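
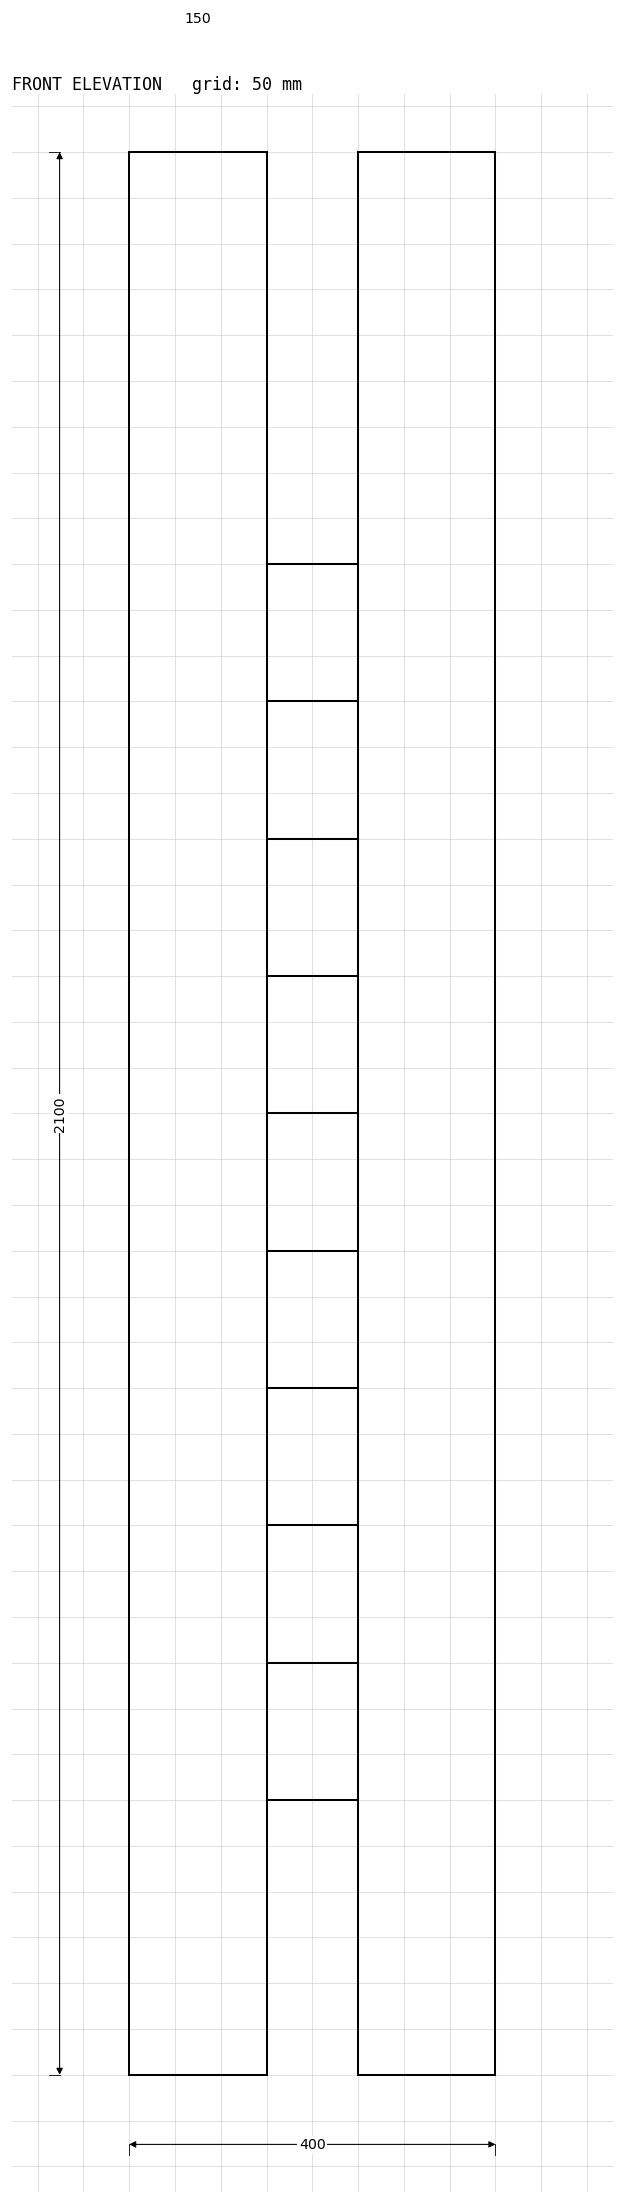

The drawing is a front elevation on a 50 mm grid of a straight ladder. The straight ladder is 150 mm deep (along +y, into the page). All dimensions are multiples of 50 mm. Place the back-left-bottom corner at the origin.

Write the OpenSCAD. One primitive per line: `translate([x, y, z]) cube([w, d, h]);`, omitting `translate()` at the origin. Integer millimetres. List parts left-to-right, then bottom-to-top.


cube([150, 150, 2100]);
translate([150, 0, 300]) cube([100, 150, 150]);
translate([150, 0, 600]) cube([100, 150, 150]);
translate([150, 0, 900]) cube([100, 150, 150]);
translate([150, 0, 1200]) cube([100, 150, 150]);
translate([150, 0, 1500]) cube([100, 150, 150]);
translate([250, 0, 0]) cube([150, 150, 2100]);


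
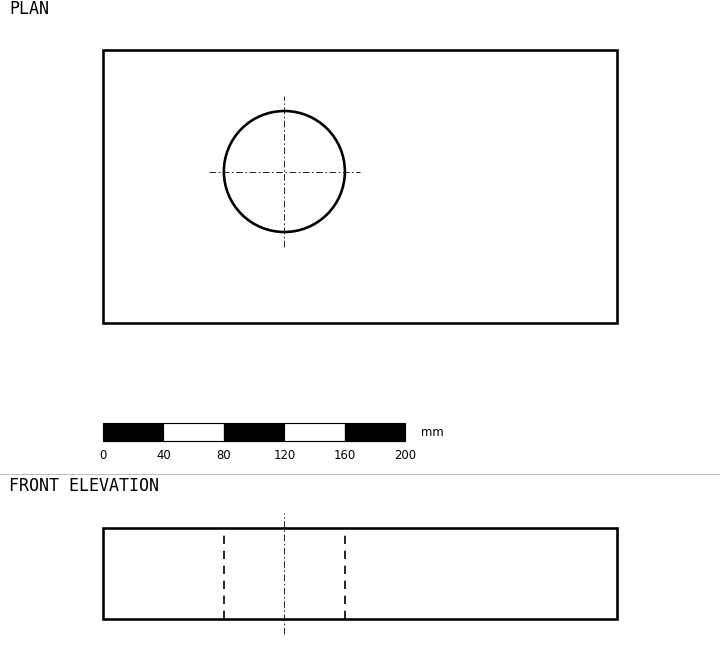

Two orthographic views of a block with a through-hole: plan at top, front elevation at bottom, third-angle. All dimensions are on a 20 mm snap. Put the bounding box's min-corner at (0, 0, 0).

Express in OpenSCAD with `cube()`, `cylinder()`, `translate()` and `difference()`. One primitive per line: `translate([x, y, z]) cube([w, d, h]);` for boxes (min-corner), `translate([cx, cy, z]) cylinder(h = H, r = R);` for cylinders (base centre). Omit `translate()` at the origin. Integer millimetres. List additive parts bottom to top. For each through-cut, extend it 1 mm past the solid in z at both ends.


difference() {
  cube([340, 180, 60]);
  translate([120, 100, -1]) cylinder(h = 62, r = 40);
}


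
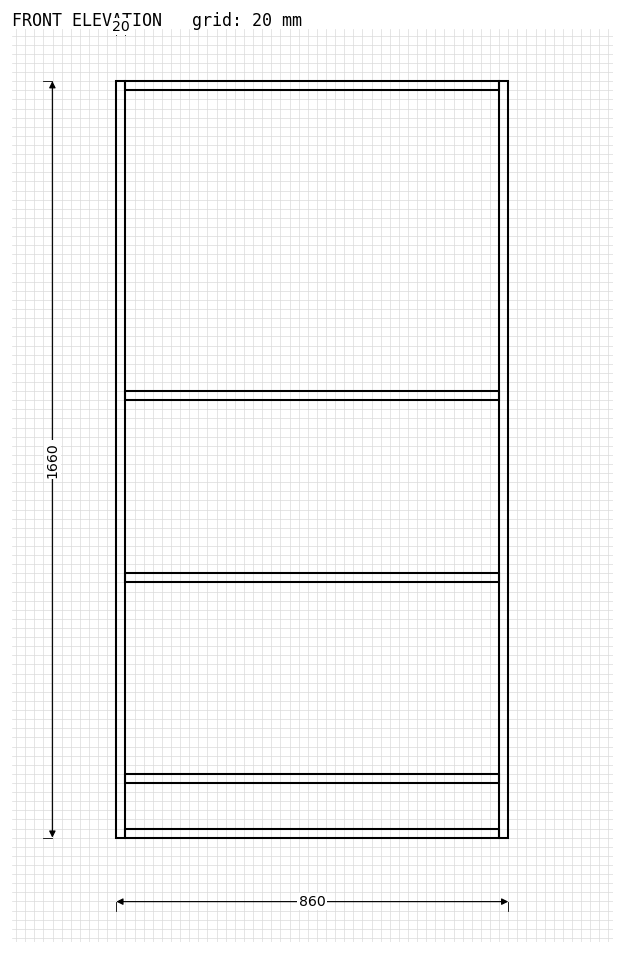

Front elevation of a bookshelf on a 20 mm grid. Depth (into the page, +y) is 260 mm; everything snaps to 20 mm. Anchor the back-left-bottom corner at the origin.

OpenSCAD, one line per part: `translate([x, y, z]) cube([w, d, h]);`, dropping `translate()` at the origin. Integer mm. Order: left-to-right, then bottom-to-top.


cube([20, 260, 1660]);
translate([20, 0, 0]) cube([820, 260, 20]);
translate([20, 0, 120]) cube([820, 260, 20]);
translate([20, 0, 560]) cube([820, 260, 20]);
translate([20, 0, 960]) cube([820, 260, 20]);
translate([20, 0, 1640]) cube([820, 260, 20]);
translate([840, 0, 0]) cube([20, 260, 1660]);


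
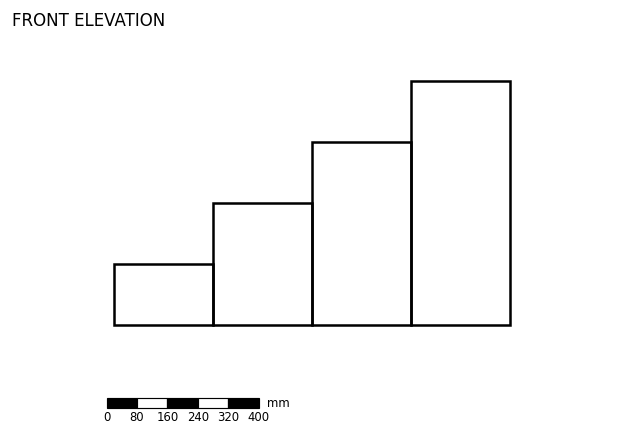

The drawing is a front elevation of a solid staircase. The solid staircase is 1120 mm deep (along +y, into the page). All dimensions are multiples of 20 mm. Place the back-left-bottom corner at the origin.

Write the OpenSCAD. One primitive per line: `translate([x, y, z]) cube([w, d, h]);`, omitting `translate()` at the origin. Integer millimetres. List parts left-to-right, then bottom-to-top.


cube([260, 1120, 160]);
translate([260, 0, 0]) cube([260, 1120, 320]);
translate([520, 0, 0]) cube([260, 1120, 480]);
translate([780, 0, 0]) cube([260, 1120, 640]);


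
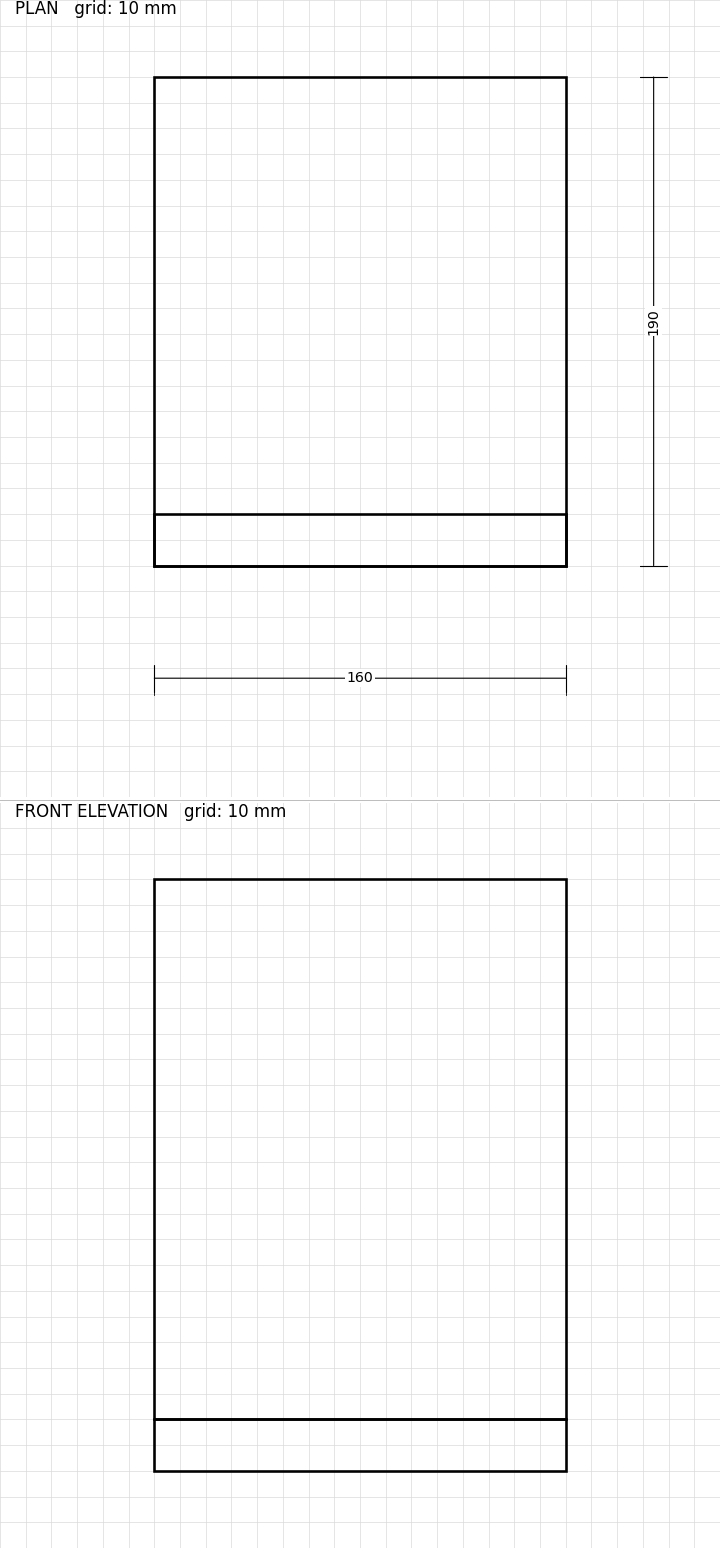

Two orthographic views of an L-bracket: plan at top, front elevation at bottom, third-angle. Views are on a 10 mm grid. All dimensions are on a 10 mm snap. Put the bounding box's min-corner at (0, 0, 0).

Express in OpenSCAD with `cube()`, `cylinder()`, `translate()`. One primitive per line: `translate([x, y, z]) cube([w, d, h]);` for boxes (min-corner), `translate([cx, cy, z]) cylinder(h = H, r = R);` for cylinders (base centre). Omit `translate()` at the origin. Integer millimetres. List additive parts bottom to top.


cube([160, 190, 20]);
translate([0, 0, 20]) cube([160, 20, 210]);


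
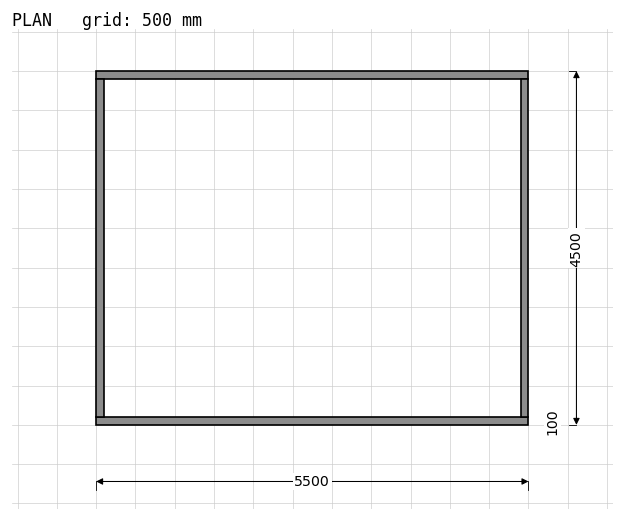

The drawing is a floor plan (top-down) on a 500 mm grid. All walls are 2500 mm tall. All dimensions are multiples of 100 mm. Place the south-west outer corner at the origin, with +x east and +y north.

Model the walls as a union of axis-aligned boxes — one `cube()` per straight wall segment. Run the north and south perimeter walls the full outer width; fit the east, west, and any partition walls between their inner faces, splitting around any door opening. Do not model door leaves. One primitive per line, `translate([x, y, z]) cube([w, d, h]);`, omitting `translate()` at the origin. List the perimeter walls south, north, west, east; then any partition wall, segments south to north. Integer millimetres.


cube([5500, 100, 2500]);
translate([0, 4400, 0]) cube([5500, 100, 2500]);
translate([0, 100, 0]) cube([100, 4300, 2500]);
translate([5400, 100, 0]) cube([100, 4300, 2500]);


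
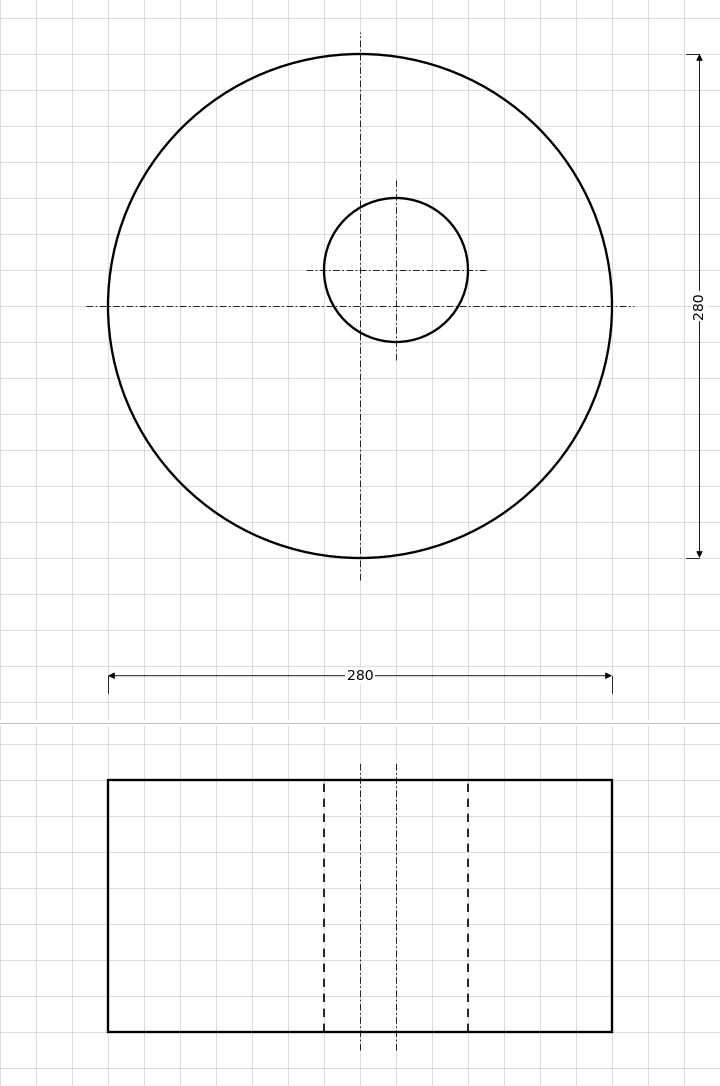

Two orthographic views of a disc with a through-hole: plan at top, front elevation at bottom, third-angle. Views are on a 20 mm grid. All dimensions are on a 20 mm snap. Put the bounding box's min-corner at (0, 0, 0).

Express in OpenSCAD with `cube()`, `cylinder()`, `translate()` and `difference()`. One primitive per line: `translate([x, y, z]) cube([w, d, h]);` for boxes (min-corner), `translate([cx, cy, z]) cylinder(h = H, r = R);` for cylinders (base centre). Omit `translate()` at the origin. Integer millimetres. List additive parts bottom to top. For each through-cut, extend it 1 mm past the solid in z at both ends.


difference() {
  translate([140, 140, 0]) cylinder(h = 140, r = 140);
  translate([160, 160, -1]) cylinder(h = 142, r = 40);
}


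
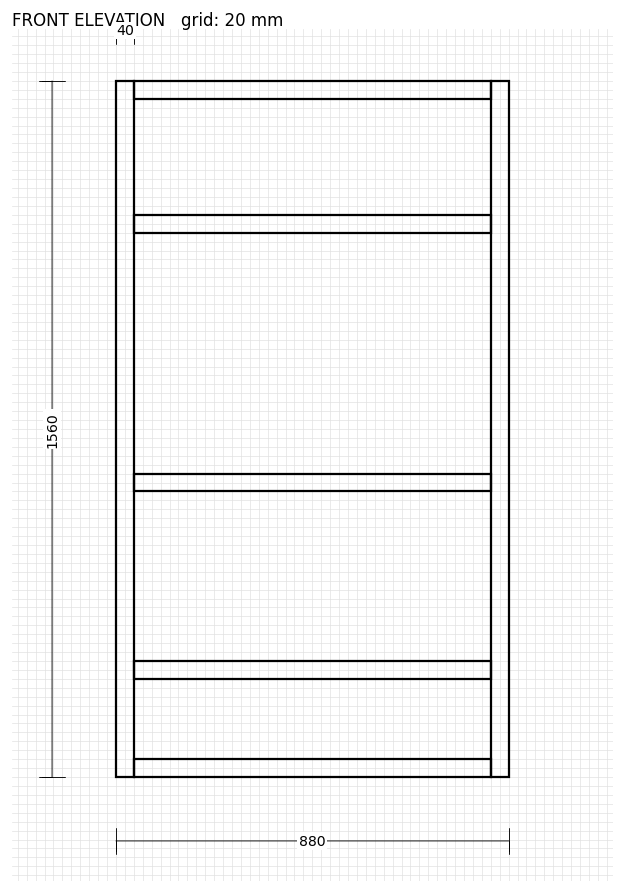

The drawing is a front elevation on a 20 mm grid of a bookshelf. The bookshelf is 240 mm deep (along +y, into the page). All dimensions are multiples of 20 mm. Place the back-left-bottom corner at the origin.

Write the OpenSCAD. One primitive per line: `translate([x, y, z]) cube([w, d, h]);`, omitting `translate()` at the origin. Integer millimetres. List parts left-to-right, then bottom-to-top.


cube([40, 240, 1560]);
translate([40, 0, 0]) cube([800, 240, 40]);
translate([40, 0, 220]) cube([800, 240, 40]);
translate([40, 0, 640]) cube([800, 240, 40]);
translate([40, 0, 1220]) cube([800, 240, 40]);
translate([40, 0, 1520]) cube([800, 240, 40]);
translate([840, 0, 0]) cube([40, 240, 1560]);


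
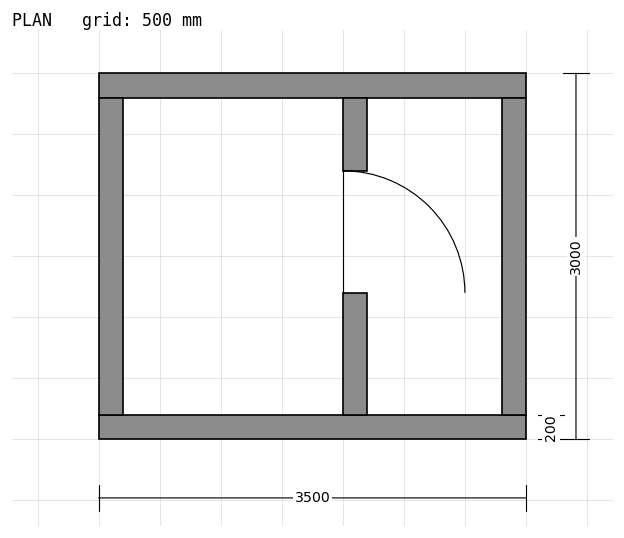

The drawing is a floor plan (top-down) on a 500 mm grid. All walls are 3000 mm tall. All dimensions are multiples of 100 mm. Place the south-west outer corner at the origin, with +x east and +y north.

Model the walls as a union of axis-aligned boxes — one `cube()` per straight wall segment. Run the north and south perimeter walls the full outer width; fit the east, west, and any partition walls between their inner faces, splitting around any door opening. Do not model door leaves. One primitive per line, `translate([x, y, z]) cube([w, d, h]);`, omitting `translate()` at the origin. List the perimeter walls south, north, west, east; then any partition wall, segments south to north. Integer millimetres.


cube([3500, 200, 3000]);
translate([0, 2800, 0]) cube([3500, 200, 3000]);
translate([0, 200, 0]) cube([200, 2600, 3000]);
translate([3300, 200, 0]) cube([200, 2600, 3000]);
translate([2000, 200, 0]) cube([200, 1000, 3000]);
translate([2000, 2200, 0]) cube([200, 600, 3000]);


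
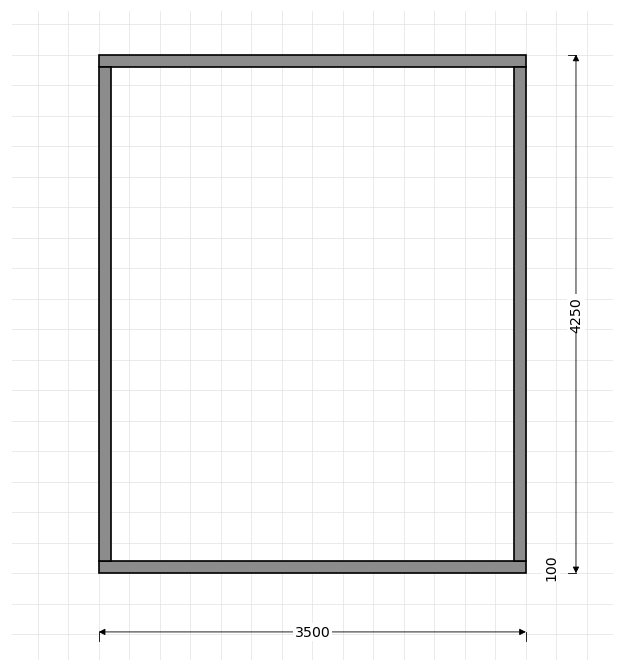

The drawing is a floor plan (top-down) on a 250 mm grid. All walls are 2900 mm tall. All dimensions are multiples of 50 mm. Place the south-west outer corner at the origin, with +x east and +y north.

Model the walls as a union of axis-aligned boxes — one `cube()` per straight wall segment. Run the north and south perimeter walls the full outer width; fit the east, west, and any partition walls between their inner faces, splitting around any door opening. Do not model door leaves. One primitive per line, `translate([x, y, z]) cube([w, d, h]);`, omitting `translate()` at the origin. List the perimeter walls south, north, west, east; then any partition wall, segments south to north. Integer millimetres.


cube([3500, 100, 2900]);
translate([0, 4150, 0]) cube([3500, 100, 2900]);
translate([0, 100, 0]) cube([100, 4050, 2900]);
translate([3400, 100, 0]) cube([100, 4050, 2900]);


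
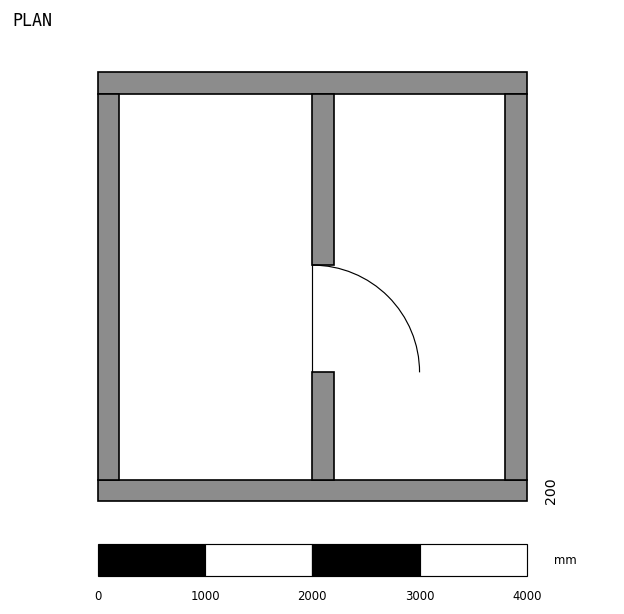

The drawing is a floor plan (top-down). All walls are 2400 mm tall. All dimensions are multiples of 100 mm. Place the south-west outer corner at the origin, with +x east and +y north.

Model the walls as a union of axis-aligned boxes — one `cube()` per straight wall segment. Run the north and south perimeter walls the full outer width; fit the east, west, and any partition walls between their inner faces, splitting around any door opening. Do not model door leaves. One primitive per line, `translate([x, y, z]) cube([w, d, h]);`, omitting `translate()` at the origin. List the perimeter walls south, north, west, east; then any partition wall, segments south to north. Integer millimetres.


cube([4000, 200, 2400]);
translate([0, 3800, 0]) cube([4000, 200, 2400]);
translate([0, 200, 0]) cube([200, 3600, 2400]);
translate([3800, 200, 0]) cube([200, 3600, 2400]);
translate([2000, 200, 0]) cube([200, 1000, 2400]);
translate([2000, 2200, 0]) cube([200, 1600, 2400]);


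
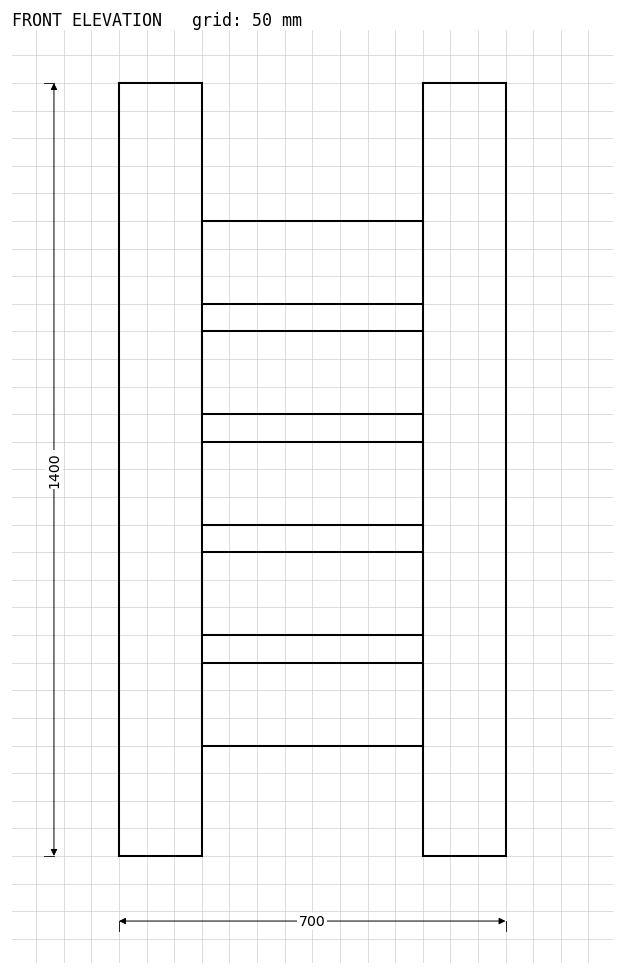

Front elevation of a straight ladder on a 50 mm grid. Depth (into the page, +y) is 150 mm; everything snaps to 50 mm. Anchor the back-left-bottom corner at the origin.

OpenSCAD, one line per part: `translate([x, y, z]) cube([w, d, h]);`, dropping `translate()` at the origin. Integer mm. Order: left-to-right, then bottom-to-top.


cube([150, 150, 1400]);
translate([150, 0, 200]) cube([400, 150, 150]);
translate([150, 0, 400]) cube([400, 150, 150]);
translate([150, 0, 600]) cube([400, 150, 150]);
translate([150, 0, 800]) cube([400, 150, 150]);
translate([150, 0, 1000]) cube([400, 150, 150]);
translate([550, 0, 0]) cube([150, 150, 1400]);


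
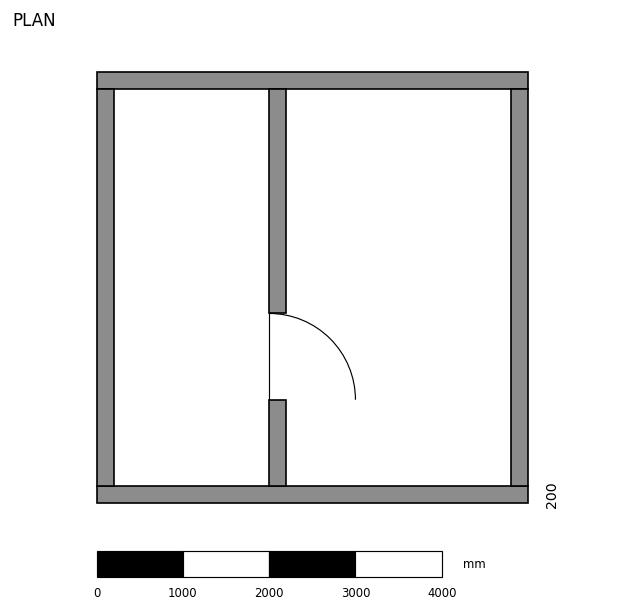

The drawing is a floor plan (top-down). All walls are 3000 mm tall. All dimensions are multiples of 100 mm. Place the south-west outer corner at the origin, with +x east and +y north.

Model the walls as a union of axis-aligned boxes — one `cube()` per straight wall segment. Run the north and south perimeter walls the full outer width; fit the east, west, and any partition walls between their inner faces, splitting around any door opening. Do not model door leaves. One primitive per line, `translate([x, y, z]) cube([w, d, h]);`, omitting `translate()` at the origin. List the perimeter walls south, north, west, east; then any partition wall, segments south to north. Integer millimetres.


cube([5000, 200, 3000]);
translate([0, 4800, 0]) cube([5000, 200, 3000]);
translate([0, 200, 0]) cube([200, 4600, 3000]);
translate([4800, 200, 0]) cube([200, 4600, 3000]);
translate([2000, 200, 0]) cube([200, 1000, 3000]);
translate([2000, 2200, 0]) cube([200, 2600, 3000]);


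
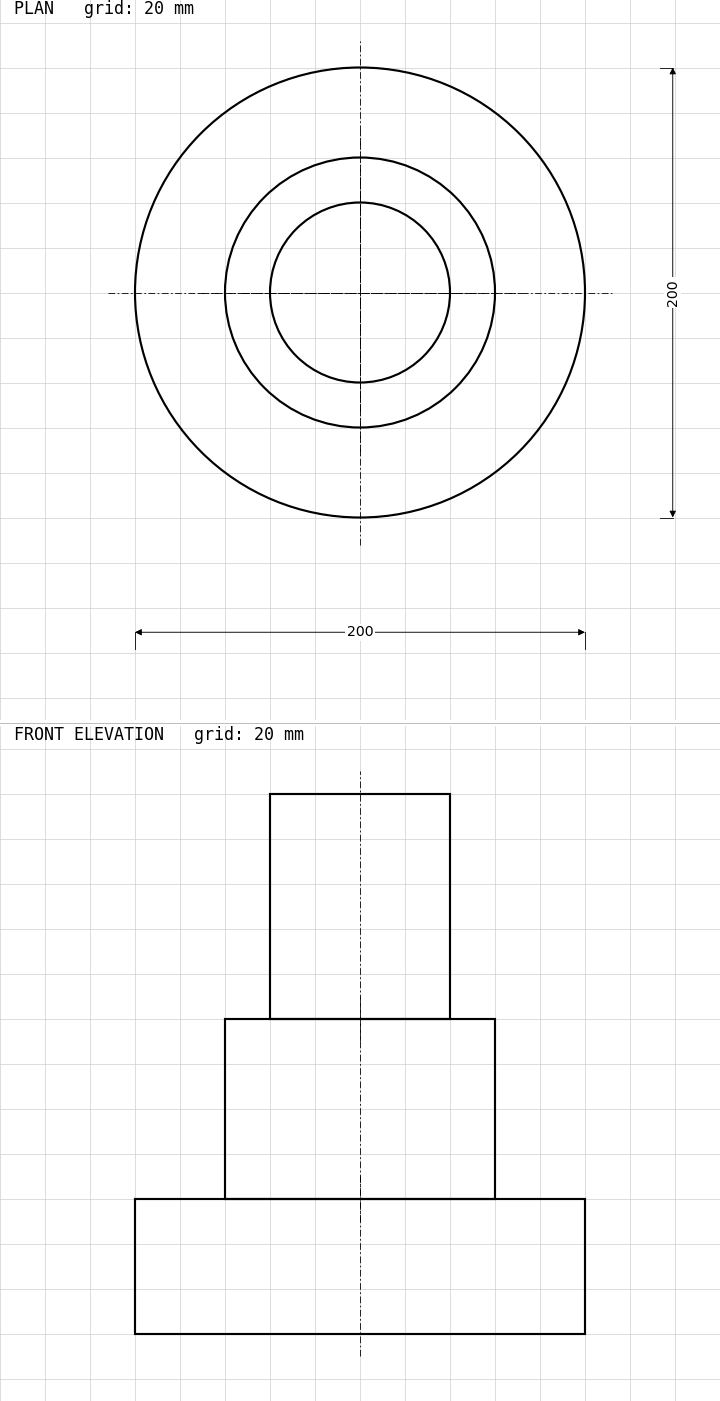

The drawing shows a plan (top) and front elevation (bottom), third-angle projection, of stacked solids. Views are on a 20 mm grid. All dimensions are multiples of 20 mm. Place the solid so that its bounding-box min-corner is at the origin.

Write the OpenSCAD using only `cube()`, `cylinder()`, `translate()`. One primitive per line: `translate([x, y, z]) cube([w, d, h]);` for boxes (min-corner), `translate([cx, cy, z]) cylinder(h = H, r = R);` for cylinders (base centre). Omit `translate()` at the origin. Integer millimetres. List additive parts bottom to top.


translate([100, 100, 0]) cylinder(h = 60, r = 100);
translate([100, 100, 60]) cylinder(h = 80, r = 60);
translate([100, 100, 140]) cylinder(h = 100, r = 40);


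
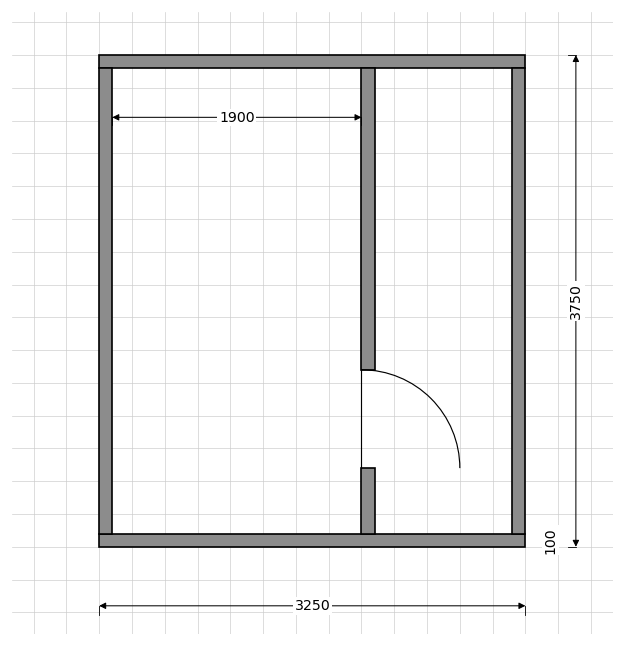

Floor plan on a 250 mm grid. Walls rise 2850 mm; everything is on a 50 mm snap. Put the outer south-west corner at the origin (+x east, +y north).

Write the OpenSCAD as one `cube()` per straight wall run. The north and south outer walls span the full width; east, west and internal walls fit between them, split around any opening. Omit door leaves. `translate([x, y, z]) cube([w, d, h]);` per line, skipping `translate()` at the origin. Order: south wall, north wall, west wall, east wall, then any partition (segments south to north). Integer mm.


cube([3250, 100, 2850]);
translate([0, 3650, 0]) cube([3250, 100, 2850]);
translate([0, 100, 0]) cube([100, 3550, 2850]);
translate([3150, 100, 0]) cube([100, 3550, 2850]);
translate([2000, 100, 0]) cube([100, 500, 2850]);
translate([2000, 1350, 0]) cube([100, 2300, 2850]);


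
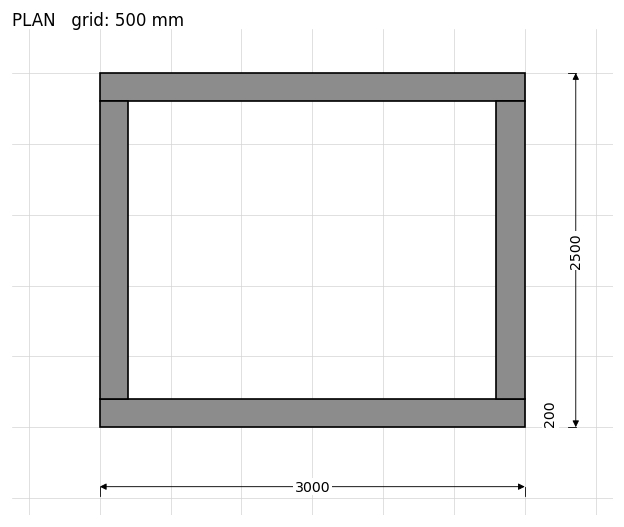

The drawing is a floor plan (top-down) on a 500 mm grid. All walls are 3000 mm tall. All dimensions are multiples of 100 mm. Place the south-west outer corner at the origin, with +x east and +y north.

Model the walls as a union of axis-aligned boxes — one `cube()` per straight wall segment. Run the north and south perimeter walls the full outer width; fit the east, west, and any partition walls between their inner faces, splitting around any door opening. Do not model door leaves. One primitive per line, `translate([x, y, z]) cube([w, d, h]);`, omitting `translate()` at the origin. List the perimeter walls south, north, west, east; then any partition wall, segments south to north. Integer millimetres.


cube([3000, 200, 3000]);
translate([0, 2300, 0]) cube([3000, 200, 3000]);
translate([0, 200, 0]) cube([200, 2100, 3000]);
translate([2800, 200, 0]) cube([200, 2100, 3000]);


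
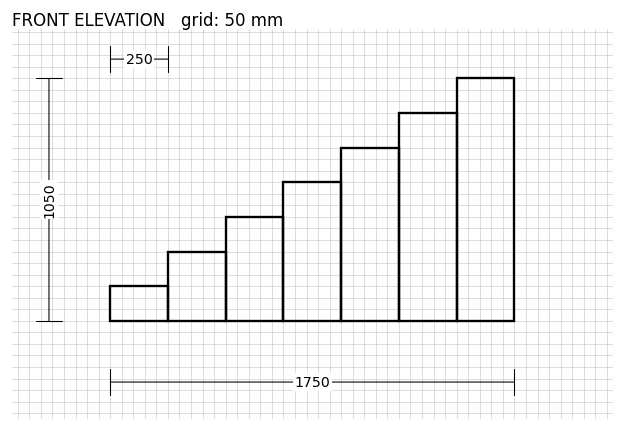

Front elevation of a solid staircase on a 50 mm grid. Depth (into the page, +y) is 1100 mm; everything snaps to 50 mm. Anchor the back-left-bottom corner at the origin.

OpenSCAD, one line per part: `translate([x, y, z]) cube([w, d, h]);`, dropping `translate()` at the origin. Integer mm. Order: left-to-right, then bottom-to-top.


cube([250, 1100, 150]);
translate([250, 0, 0]) cube([250, 1100, 300]);
translate([500, 0, 0]) cube([250, 1100, 450]);
translate([750, 0, 0]) cube([250, 1100, 600]);
translate([1000, 0, 0]) cube([250, 1100, 750]);
translate([1250, 0, 0]) cube([250, 1100, 900]);
translate([1500, 0, 0]) cube([250, 1100, 1050]);


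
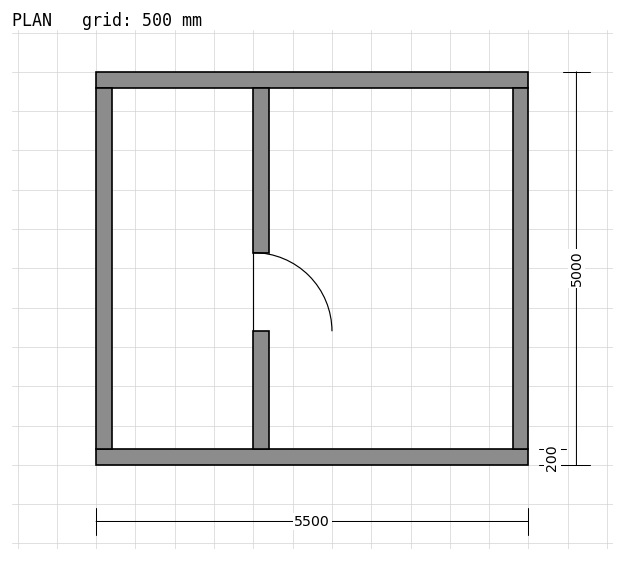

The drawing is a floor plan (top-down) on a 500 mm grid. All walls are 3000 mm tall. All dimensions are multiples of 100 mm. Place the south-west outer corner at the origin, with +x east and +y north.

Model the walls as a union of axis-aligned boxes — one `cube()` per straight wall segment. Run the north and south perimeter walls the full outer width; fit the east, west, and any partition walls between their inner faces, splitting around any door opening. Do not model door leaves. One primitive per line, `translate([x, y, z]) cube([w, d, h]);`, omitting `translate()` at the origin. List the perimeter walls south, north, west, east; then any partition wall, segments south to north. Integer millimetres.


cube([5500, 200, 3000]);
translate([0, 4800, 0]) cube([5500, 200, 3000]);
translate([0, 200, 0]) cube([200, 4600, 3000]);
translate([5300, 200, 0]) cube([200, 4600, 3000]);
translate([2000, 200, 0]) cube([200, 1500, 3000]);
translate([2000, 2700, 0]) cube([200, 2100, 3000]);


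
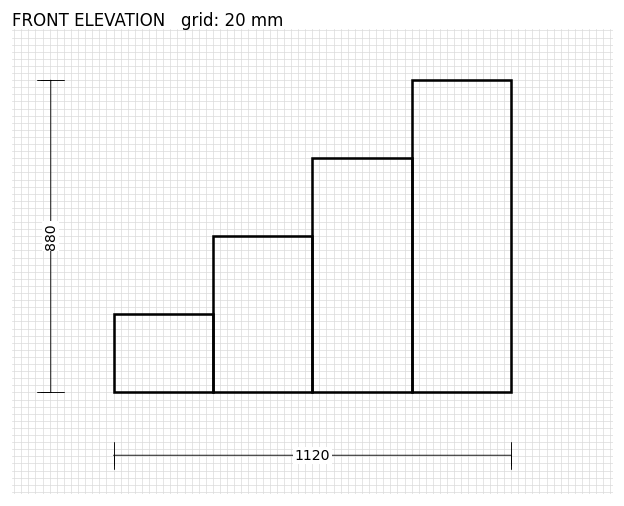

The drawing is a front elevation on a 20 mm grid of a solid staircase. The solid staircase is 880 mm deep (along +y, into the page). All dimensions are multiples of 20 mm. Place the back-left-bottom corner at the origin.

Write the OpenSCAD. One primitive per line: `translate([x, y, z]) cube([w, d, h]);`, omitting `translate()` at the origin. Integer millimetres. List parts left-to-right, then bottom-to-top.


cube([280, 880, 220]);
translate([280, 0, 0]) cube([280, 880, 440]);
translate([560, 0, 0]) cube([280, 880, 660]);
translate([840, 0, 0]) cube([280, 880, 880]);


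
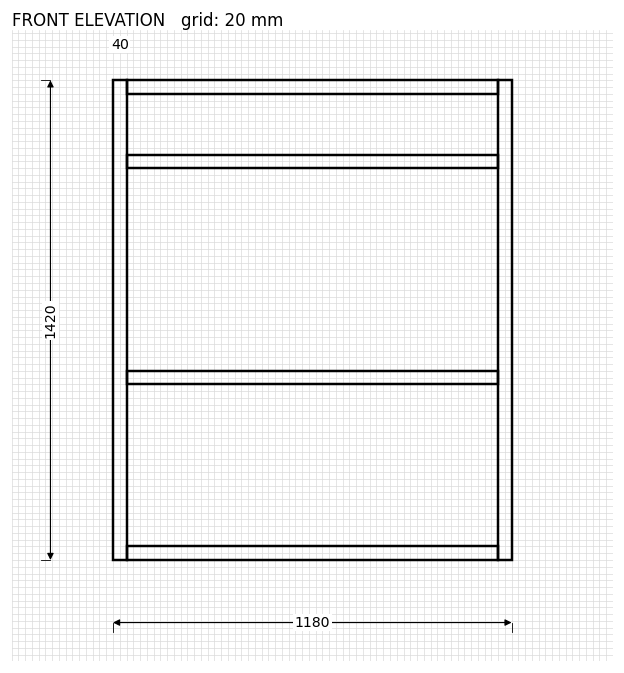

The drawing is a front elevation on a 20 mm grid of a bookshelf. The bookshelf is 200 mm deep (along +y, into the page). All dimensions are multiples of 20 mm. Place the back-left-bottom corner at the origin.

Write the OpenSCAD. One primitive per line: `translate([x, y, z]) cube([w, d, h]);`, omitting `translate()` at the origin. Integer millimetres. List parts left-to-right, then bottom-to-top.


cube([40, 200, 1420]);
translate([40, 0, 0]) cube([1100, 200, 40]);
translate([40, 0, 520]) cube([1100, 200, 40]);
translate([40, 0, 1160]) cube([1100, 200, 40]);
translate([40, 0, 1380]) cube([1100, 200, 40]);
translate([1140, 0, 0]) cube([40, 200, 1420]);


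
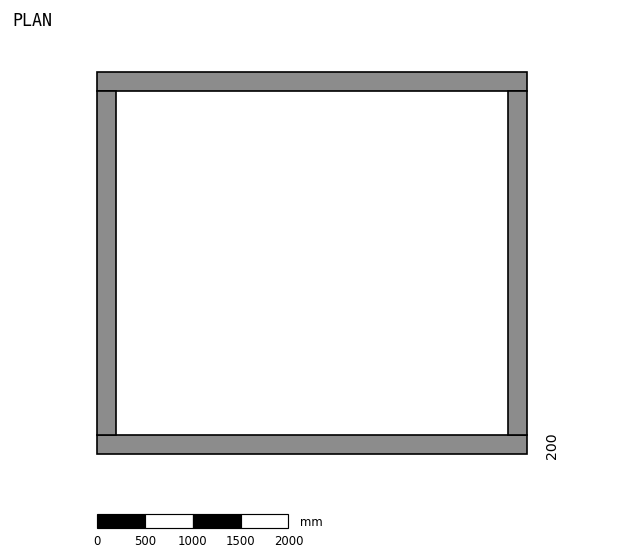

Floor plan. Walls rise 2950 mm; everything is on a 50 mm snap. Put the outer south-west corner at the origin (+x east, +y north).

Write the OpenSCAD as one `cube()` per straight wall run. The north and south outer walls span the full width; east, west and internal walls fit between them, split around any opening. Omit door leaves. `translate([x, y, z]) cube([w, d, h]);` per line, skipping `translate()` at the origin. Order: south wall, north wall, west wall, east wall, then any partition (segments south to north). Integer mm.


cube([4500, 200, 2950]);
translate([0, 3800, 0]) cube([4500, 200, 2950]);
translate([0, 200, 0]) cube([200, 3600, 2950]);
translate([4300, 200, 0]) cube([200, 3600, 2950]);


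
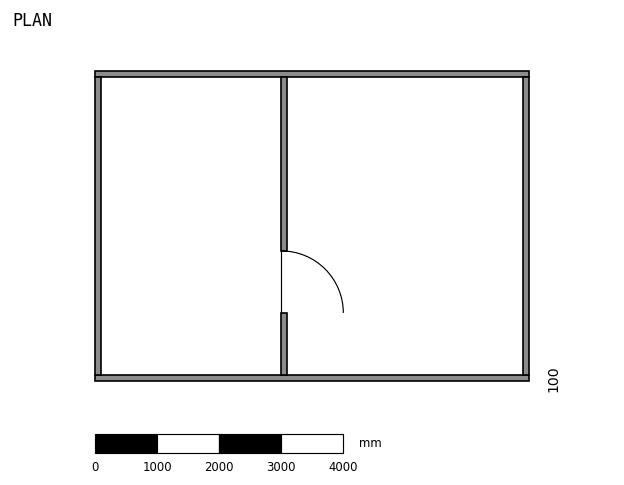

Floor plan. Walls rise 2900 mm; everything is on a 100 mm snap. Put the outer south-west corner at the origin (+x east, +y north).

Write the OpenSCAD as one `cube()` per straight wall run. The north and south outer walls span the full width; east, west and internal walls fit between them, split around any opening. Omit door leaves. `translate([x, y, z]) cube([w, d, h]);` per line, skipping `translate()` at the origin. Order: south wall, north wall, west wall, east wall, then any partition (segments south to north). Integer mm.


cube([7000, 100, 2900]);
translate([0, 4900, 0]) cube([7000, 100, 2900]);
translate([0, 100, 0]) cube([100, 4800, 2900]);
translate([6900, 100, 0]) cube([100, 4800, 2900]);
translate([3000, 100, 0]) cube([100, 1000, 2900]);
translate([3000, 2100, 0]) cube([100, 2800, 2900]);


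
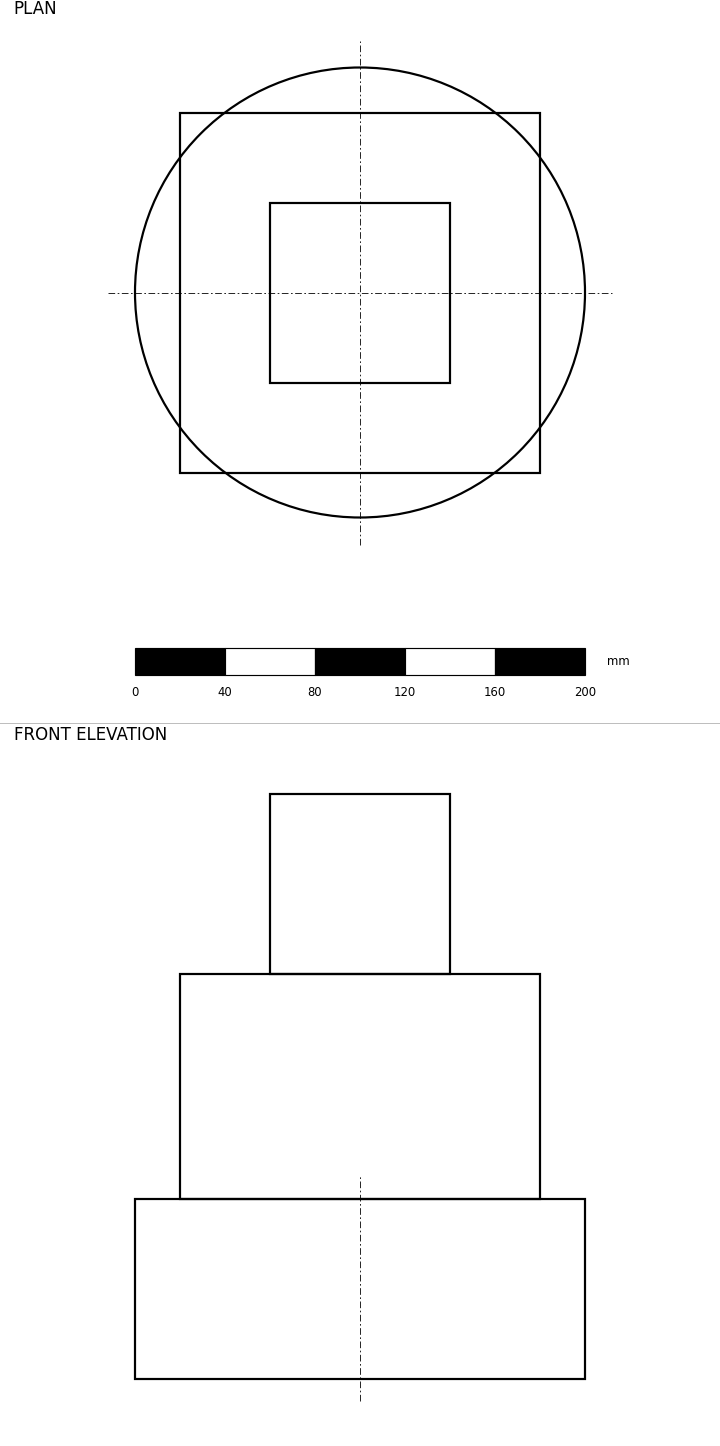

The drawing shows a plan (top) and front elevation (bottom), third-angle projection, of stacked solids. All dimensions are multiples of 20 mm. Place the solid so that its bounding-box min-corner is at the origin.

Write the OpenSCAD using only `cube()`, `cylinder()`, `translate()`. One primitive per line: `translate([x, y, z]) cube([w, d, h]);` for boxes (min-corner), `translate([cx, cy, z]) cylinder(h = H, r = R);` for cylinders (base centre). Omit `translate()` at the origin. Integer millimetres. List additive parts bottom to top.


translate([100, 100, 0]) cylinder(h = 80, r = 100);
translate([20, 20, 80]) cube([160, 160, 100]);
translate([60, 60, 180]) cube([80, 80, 80]);


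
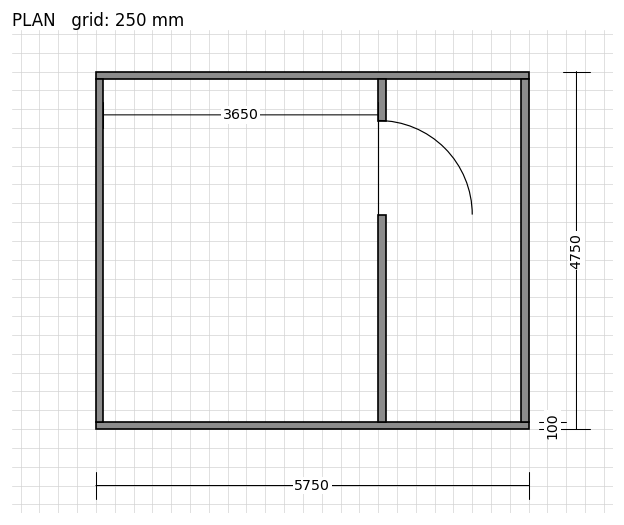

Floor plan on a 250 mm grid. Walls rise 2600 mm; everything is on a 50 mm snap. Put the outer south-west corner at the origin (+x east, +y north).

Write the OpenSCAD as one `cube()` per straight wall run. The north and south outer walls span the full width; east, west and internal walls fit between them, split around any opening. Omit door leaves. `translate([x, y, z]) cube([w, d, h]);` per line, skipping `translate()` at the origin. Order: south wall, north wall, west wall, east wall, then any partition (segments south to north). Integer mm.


cube([5750, 100, 2600]);
translate([0, 4650, 0]) cube([5750, 100, 2600]);
translate([0, 100, 0]) cube([100, 4550, 2600]);
translate([5650, 100, 0]) cube([100, 4550, 2600]);
translate([3750, 100, 0]) cube([100, 2750, 2600]);
translate([3750, 4100, 0]) cube([100, 550, 2600]);


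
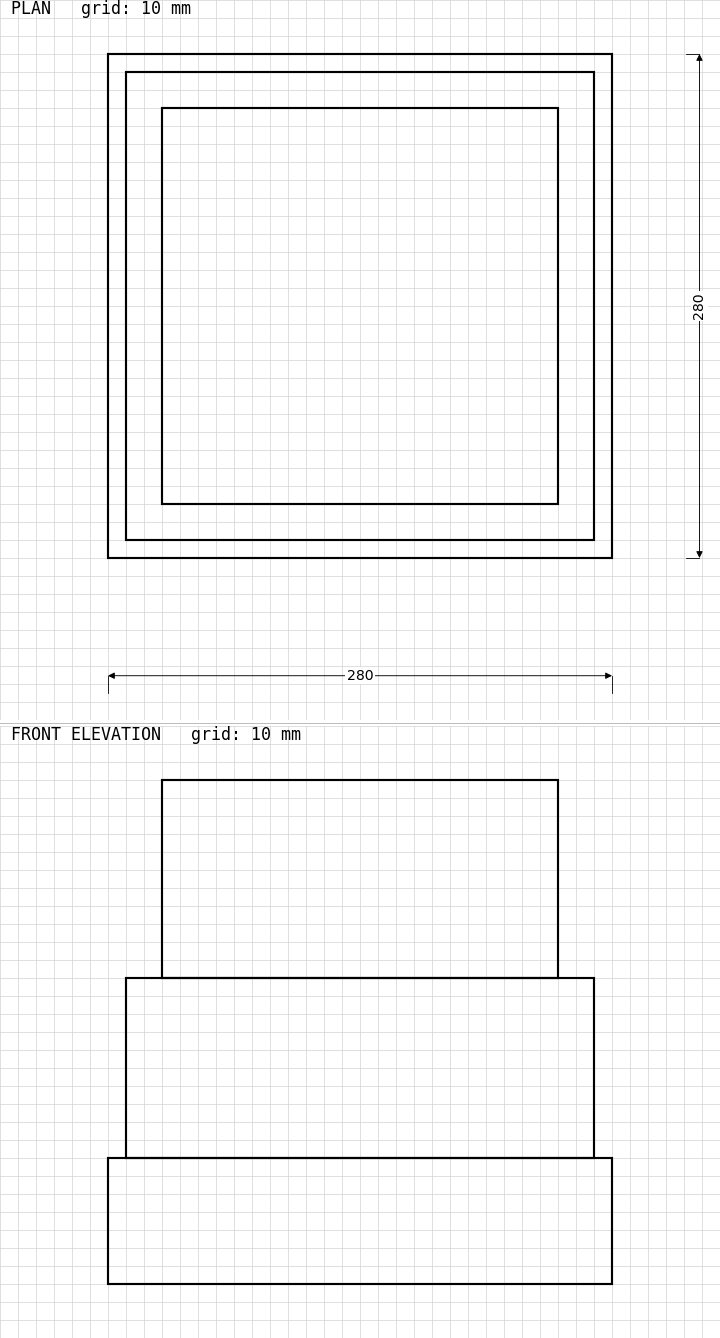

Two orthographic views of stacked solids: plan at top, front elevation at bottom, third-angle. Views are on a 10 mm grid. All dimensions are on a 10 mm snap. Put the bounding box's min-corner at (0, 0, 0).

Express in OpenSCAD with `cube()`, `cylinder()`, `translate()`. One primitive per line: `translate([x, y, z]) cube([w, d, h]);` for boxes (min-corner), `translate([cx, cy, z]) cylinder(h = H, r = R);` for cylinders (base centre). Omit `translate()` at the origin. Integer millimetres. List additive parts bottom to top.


cube([280, 280, 70]);
translate([10, 10, 70]) cube([260, 260, 100]);
translate([30, 30, 170]) cube([220, 220, 110]);


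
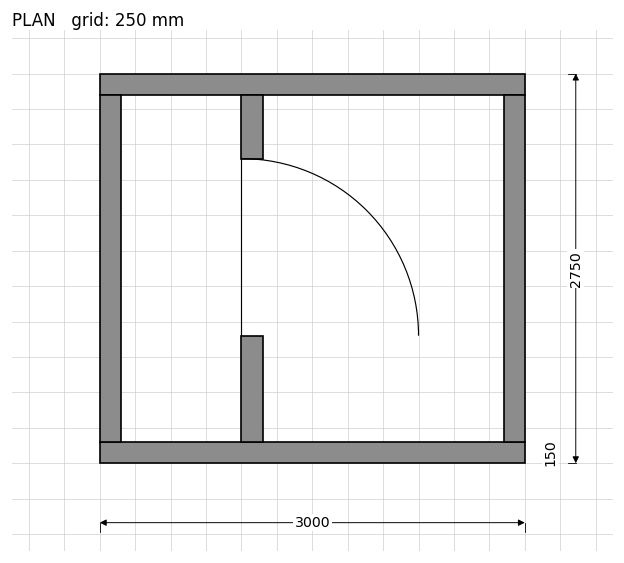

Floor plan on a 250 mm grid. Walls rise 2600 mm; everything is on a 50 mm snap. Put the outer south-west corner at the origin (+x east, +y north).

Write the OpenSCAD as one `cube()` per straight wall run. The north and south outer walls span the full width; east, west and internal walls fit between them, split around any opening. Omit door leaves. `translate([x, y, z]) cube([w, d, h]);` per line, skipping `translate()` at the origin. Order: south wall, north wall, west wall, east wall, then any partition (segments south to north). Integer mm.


cube([3000, 150, 2600]);
translate([0, 2600, 0]) cube([3000, 150, 2600]);
translate([0, 150, 0]) cube([150, 2450, 2600]);
translate([2850, 150, 0]) cube([150, 2450, 2600]);
translate([1000, 150, 0]) cube([150, 750, 2600]);
translate([1000, 2150, 0]) cube([150, 450, 2600]);


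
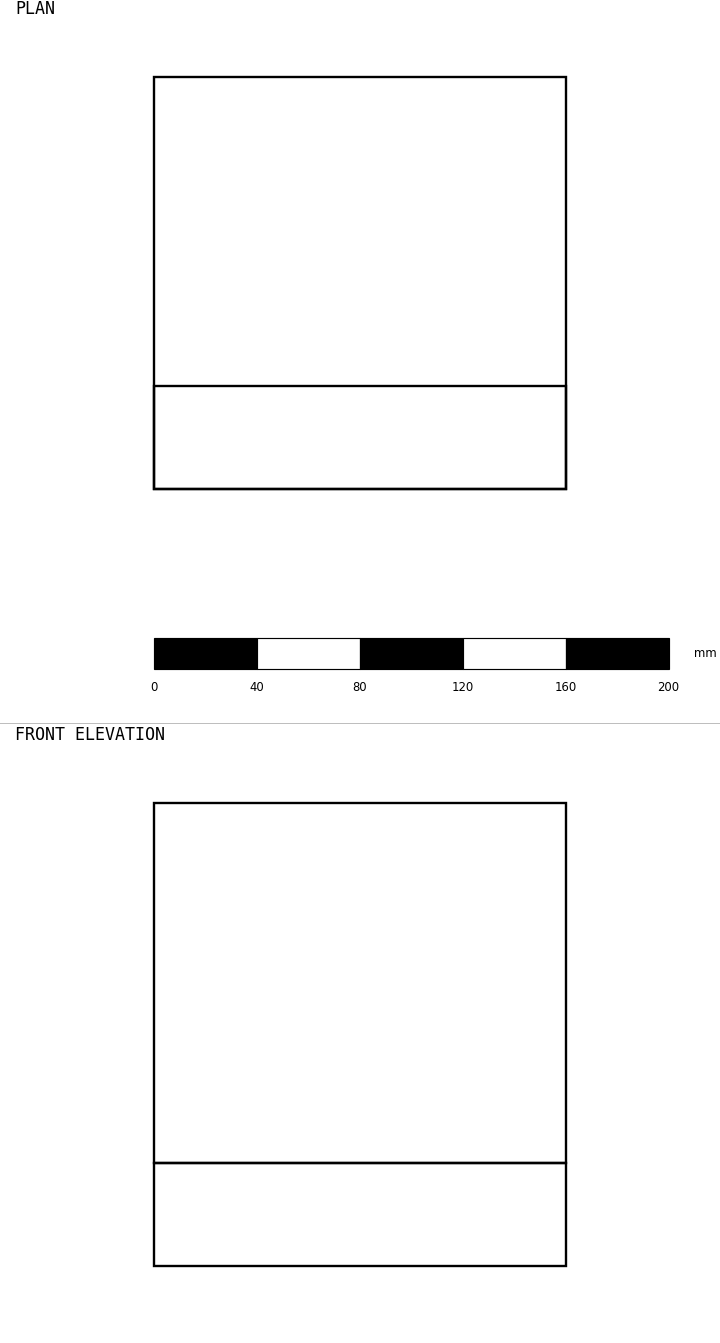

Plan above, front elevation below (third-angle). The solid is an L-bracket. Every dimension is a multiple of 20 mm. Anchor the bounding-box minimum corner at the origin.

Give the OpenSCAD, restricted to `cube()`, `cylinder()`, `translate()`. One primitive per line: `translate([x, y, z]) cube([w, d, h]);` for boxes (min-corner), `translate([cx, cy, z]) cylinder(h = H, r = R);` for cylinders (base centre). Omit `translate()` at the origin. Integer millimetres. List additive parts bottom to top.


cube([160, 160, 40]);
translate([0, 0, 40]) cube([160, 40, 140]);


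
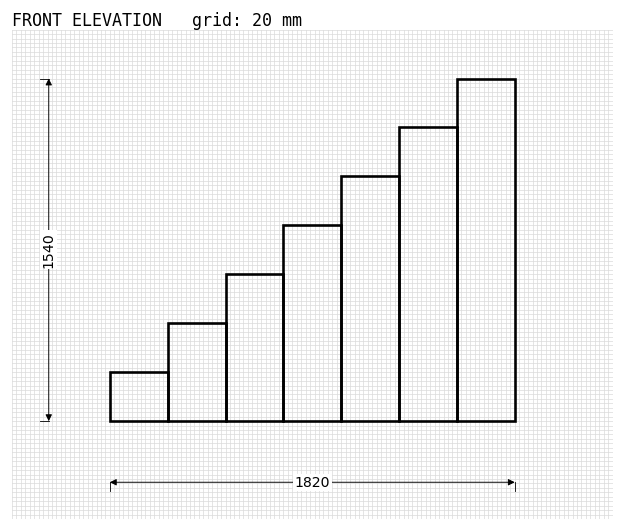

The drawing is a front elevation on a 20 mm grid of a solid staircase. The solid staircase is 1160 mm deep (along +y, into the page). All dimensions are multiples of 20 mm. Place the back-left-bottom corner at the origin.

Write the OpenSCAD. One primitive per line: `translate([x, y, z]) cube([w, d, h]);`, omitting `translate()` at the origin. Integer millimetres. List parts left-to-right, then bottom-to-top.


cube([260, 1160, 220]);
translate([260, 0, 0]) cube([260, 1160, 440]);
translate([520, 0, 0]) cube([260, 1160, 660]);
translate([780, 0, 0]) cube([260, 1160, 880]);
translate([1040, 0, 0]) cube([260, 1160, 1100]);
translate([1300, 0, 0]) cube([260, 1160, 1320]);
translate([1560, 0, 0]) cube([260, 1160, 1540]);


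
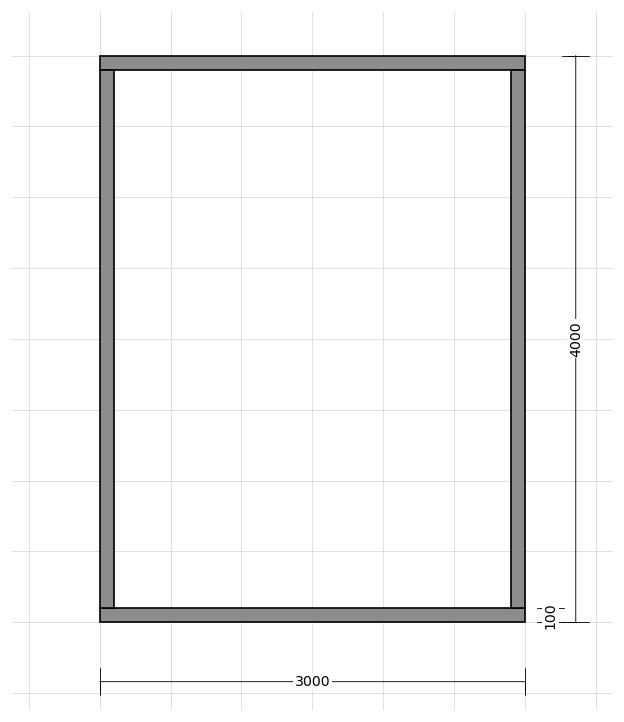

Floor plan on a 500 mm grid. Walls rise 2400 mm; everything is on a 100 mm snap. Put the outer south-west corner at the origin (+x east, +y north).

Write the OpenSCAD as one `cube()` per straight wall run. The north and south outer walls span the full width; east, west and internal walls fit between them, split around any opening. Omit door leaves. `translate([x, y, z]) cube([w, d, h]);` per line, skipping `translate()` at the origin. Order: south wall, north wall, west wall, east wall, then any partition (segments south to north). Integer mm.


cube([3000, 100, 2400]);
translate([0, 3900, 0]) cube([3000, 100, 2400]);
translate([0, 100, 0]) cube([100, 3800, 2400]);
translate([2900, 100, 0]) cube([100, 3800, 2400]);


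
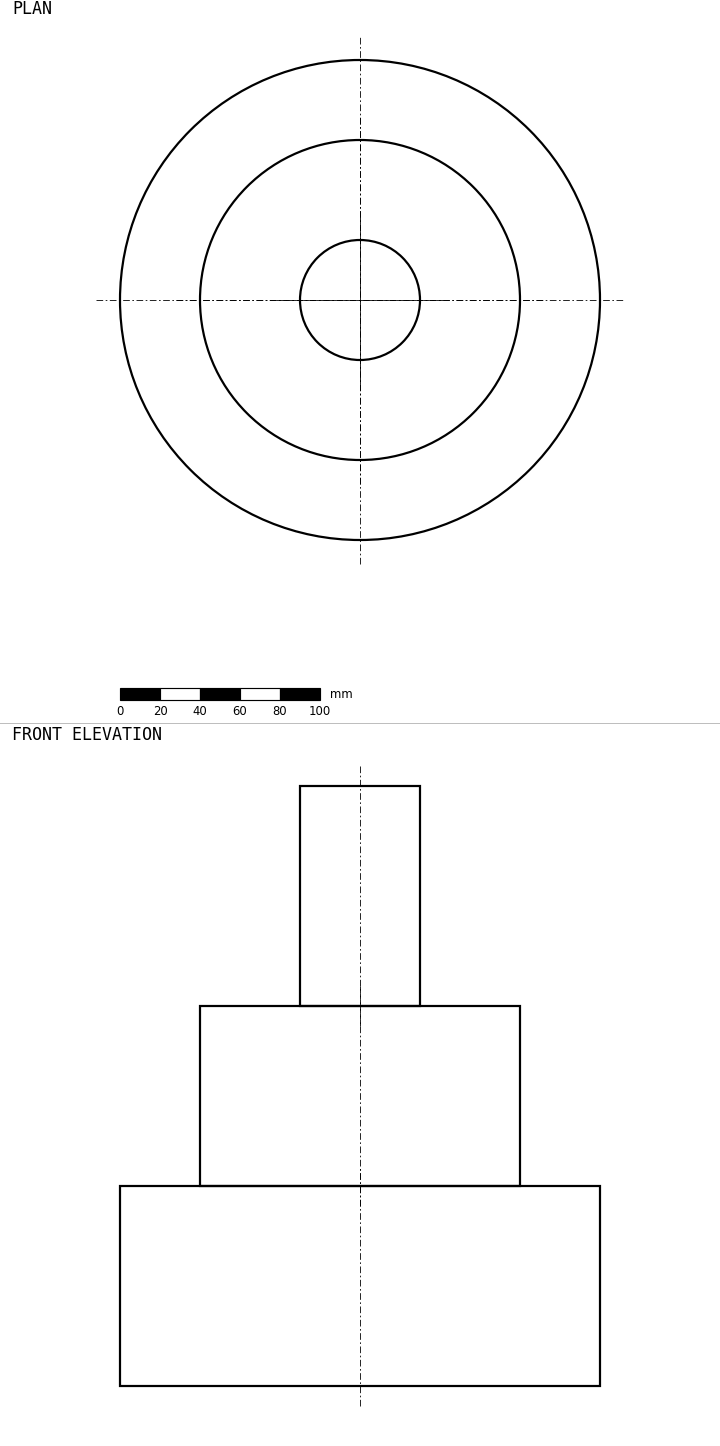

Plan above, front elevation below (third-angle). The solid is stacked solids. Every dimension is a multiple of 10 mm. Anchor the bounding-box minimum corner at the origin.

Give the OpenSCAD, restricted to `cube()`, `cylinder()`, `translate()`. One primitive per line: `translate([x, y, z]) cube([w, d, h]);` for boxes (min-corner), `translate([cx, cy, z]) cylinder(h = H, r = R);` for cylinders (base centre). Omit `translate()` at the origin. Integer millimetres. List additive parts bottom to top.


translate([120, 120, 0]) cylinder(h = 100, r = 120);
translate([120, 120, 100]) cylinder(h = 90, r = 80);
translate([120, 120, 190]) cylinder(h = 110, r = 30);


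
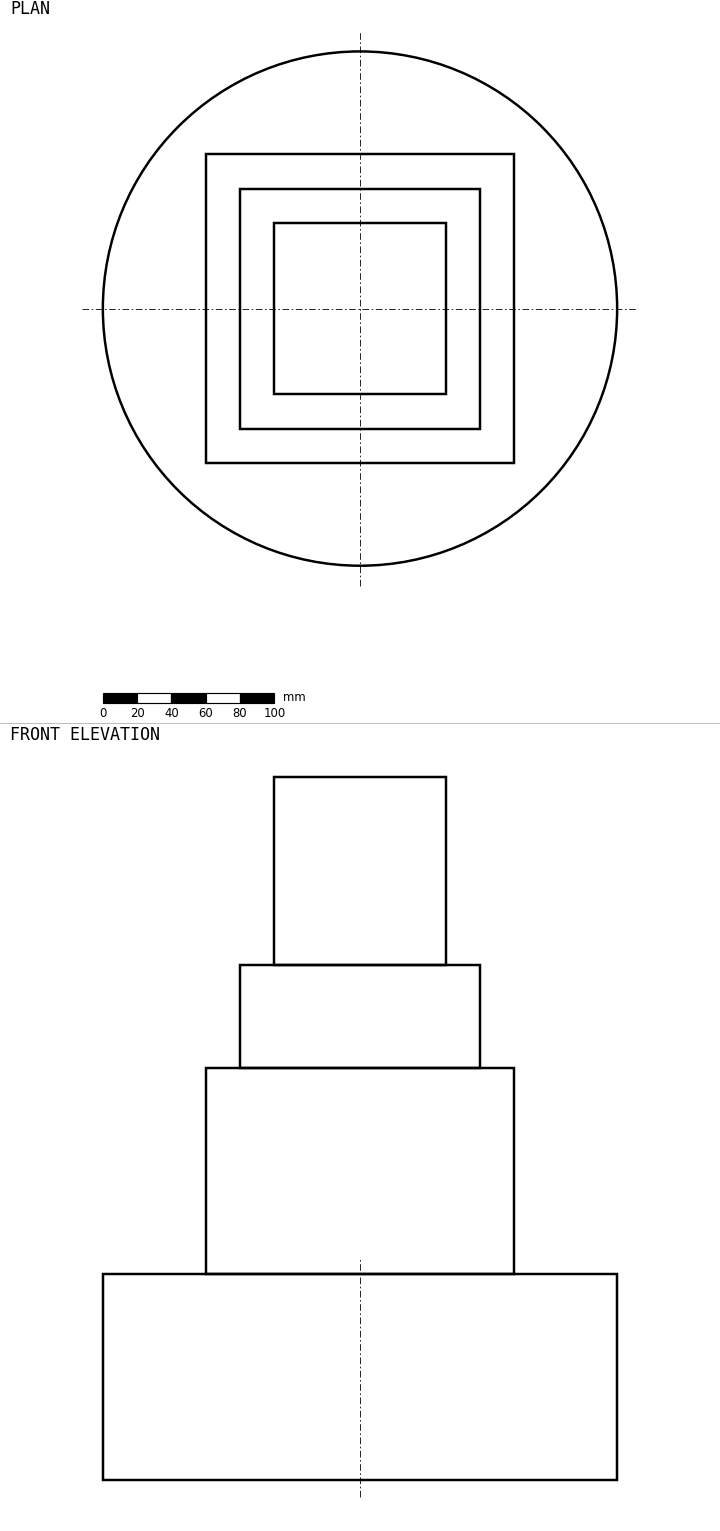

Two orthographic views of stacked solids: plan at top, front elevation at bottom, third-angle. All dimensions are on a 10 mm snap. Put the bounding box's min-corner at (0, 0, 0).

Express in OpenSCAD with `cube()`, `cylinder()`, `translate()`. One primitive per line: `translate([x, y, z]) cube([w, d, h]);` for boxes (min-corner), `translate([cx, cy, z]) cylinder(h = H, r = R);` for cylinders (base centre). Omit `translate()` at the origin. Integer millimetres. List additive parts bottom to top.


translate([150, 150, 0]) cylinder(h = 120, r = 150);
translate([60, 60, 120]) cube([180, 180, 120]);
translate([80, 80, 240]) cube([140, 140, 60]);
translate([100, 100, 300]) cube([100, 100, 110]);


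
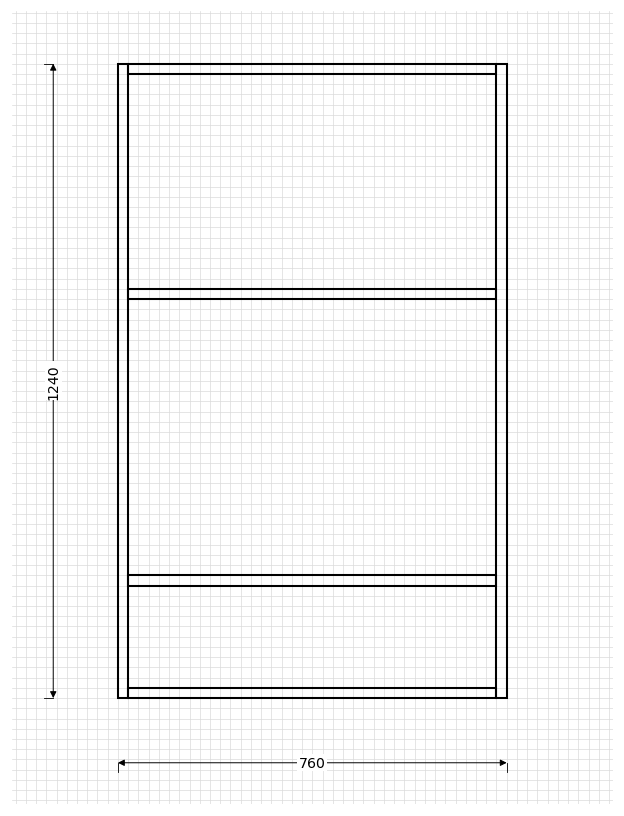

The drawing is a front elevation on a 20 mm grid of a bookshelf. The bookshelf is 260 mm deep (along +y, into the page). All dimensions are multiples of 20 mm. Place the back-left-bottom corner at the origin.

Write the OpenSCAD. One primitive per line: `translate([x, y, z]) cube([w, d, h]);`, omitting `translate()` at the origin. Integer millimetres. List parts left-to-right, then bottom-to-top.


cube([20, 260, 1240]);
translate([20, 0, 0]) cube([720, 260, 20]);
translate([20, 0, 220]) cube([720, 260, 20]);
translate([20, 0, 780]) cube([720, 260, 20]);
translate([20, 0, 1220]) cube([720, 260, 20]);
translate([740, 0, 0]) cube([20, 260, 1240]);


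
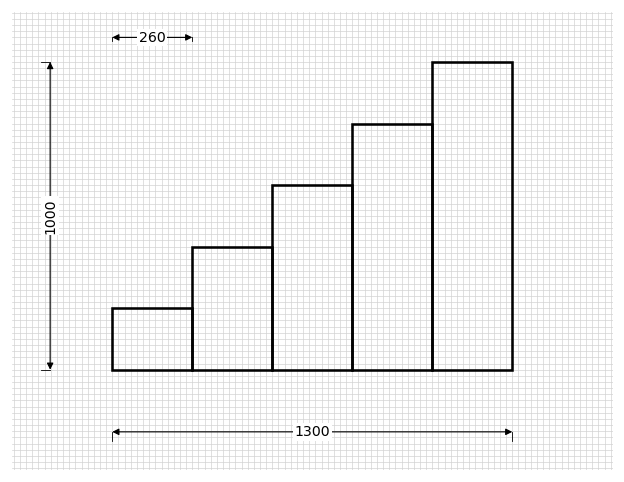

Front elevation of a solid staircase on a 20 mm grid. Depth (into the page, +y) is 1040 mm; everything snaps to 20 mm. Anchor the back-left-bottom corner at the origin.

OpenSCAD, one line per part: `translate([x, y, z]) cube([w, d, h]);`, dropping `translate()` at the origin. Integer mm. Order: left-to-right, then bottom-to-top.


cube([260, 1040, 200]);
translate([260, 0, 0]) cube([260, 1040, 400]);
translate([520, 0, 0]) cube([260, 1040, 600]);
translate([780, 0, 0]) cube([260, 1040, 800]);
translate([1040, 0, 0]) cube([260, 1040, 1000]);


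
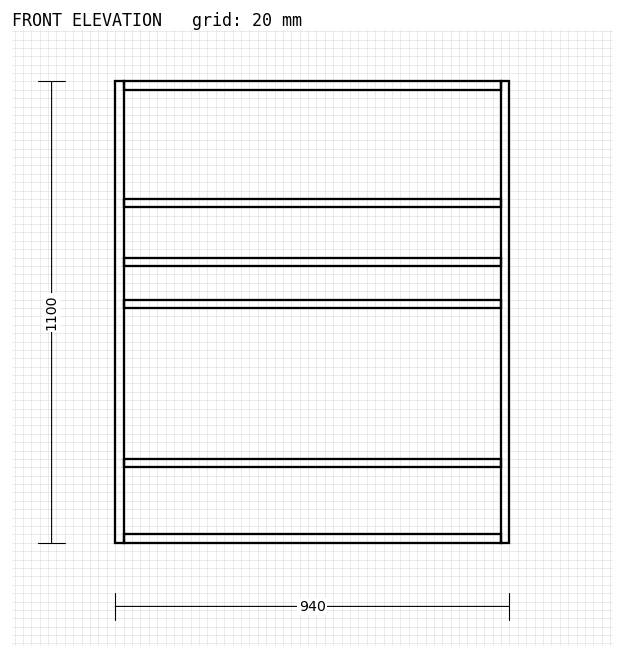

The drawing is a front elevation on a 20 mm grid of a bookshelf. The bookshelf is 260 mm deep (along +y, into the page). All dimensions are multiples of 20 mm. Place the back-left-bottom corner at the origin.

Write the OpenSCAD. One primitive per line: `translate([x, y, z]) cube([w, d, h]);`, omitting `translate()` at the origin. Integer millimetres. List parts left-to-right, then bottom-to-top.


cube([20, 260, 1100]);
translate([20, 0, 0]) cube([900, 260, 20]);
translate([20, 0, 180]) cube([900, 260, 20]);
translate([20, 0, 560]) cube([900, 260, 20]);
translate([20, 0, 660]) cube([900, 260, 20]);
translate([20, 0, 800]) cube([900, 260, 20]);
translate([20, 0, 1080]) cube([900, 260, 20]);
translate([920, 0, 0]) cube([20, 260, 1100]);


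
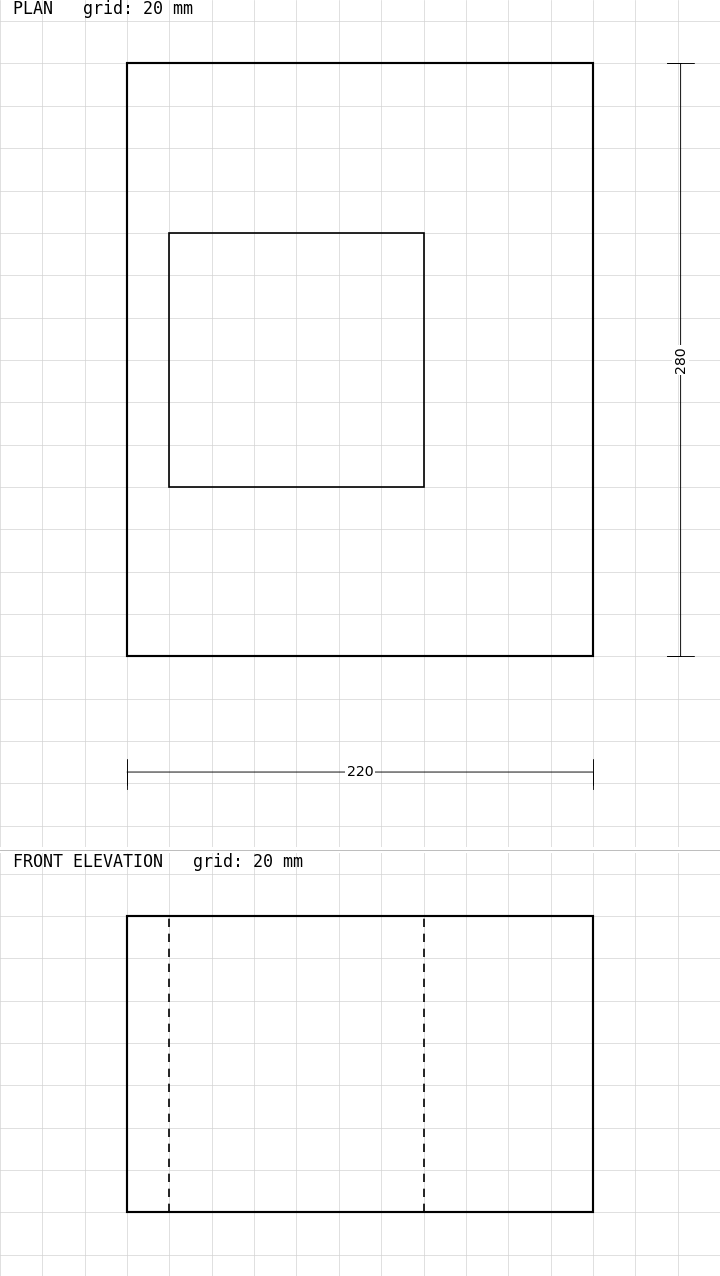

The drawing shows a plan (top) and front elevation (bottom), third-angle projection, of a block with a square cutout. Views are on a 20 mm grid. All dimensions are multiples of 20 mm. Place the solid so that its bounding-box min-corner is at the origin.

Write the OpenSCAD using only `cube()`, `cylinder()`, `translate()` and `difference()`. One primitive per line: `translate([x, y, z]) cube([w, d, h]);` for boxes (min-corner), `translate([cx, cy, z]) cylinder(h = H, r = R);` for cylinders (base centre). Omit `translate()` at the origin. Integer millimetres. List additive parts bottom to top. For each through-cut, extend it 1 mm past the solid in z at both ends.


difference() {
  cube([220, 280, 140]);
  translate([20, 80, -1]) cube([120, 120, 142]);
}


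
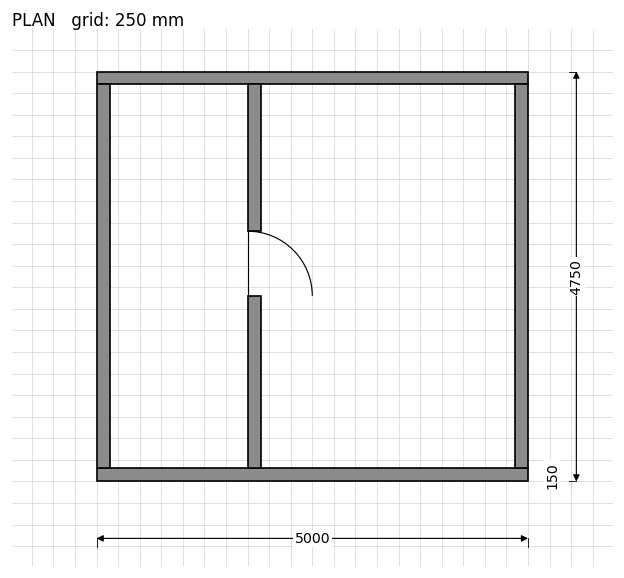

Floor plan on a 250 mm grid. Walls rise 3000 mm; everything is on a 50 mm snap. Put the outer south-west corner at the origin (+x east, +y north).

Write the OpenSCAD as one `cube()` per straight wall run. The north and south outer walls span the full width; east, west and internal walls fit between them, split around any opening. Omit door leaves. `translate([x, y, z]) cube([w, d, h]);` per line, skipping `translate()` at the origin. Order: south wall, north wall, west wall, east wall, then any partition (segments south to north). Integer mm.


cube([5000, 150, 3000]);
translate([0, 4600, 0]) cube([5000, 150, 3000]);
translate([0, 150, 0]) cube([150, 4450, 3000]);
translate([4850, 150, 0]) cube([150, 4450, 3000]);
translate([1750, 150, 0]) cube([150, 2000, 3000]);
translate([1750, 2900, 0]) cube([150, 1700, 3000]);


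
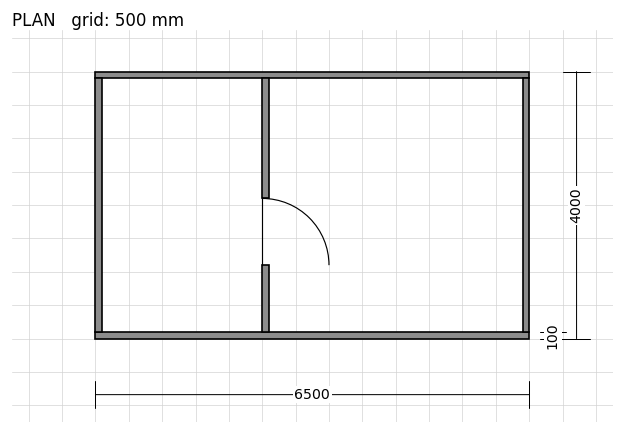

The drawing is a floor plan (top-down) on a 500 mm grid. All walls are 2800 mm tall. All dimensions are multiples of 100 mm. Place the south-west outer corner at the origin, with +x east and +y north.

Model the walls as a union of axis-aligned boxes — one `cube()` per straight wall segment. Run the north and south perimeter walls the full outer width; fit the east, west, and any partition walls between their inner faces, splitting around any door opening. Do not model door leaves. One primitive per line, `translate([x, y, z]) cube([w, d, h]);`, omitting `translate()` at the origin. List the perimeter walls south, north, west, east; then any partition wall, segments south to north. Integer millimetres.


cube([6500, 100, 2800]);
translate([0, 3900, 0]) cube([6500, 100, 2800]);
translate([0, 100, 0]) cube([100, 3800, 2800]);
translate([6400, 100, 0]) cube([100, 3800, 2800]);
translate([2500, 100, 0]) cube([100, 1000, 2800]);
translate([2500, 2100, 0]) cube([100, 1800, 2800]);


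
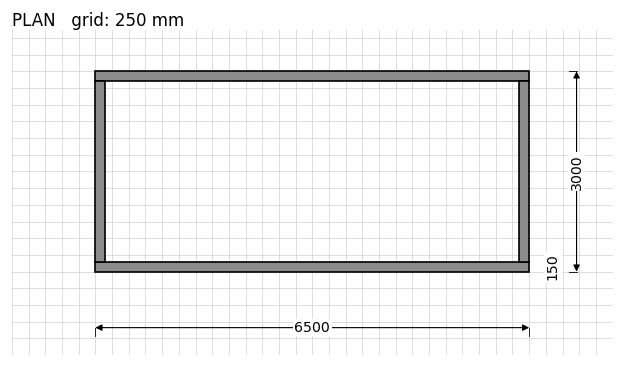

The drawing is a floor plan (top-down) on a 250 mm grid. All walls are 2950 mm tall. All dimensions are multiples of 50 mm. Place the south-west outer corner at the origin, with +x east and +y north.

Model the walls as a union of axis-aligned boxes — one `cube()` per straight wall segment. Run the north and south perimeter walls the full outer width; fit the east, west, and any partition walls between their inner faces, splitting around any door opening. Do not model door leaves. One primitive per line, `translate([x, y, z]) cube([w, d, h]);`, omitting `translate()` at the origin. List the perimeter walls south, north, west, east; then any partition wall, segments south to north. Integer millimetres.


cube([6500, 150, 2950]);
translate([0, 2850, 0]) cube([6500, 150, 2950]);
translate([0, 150, 0]) cube([150, 2700, 2950]);
translate([6350, 150, 0]) cube([150, 2700, 2950]);
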